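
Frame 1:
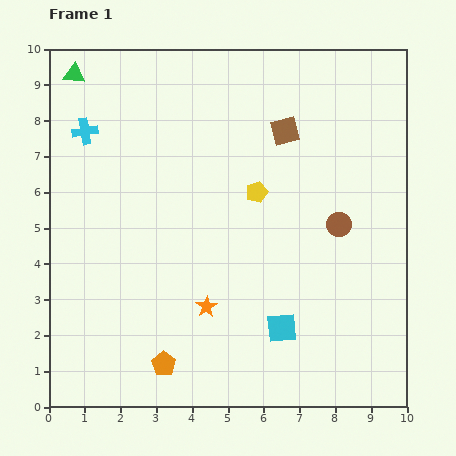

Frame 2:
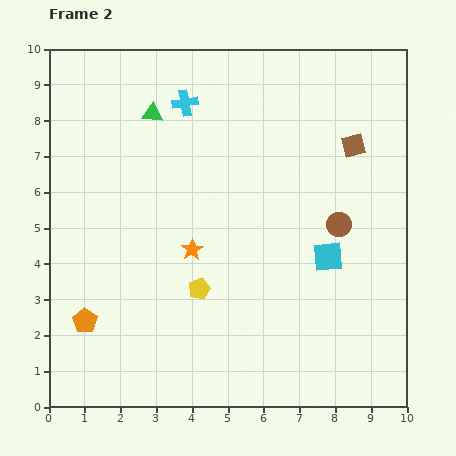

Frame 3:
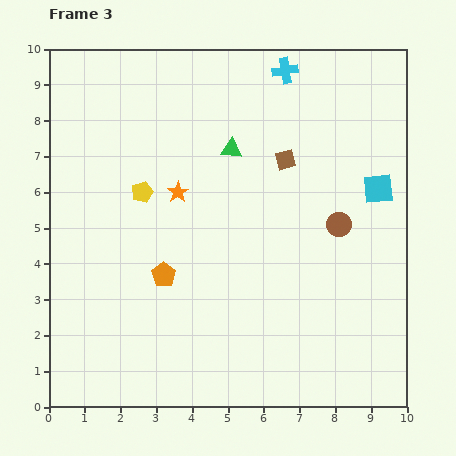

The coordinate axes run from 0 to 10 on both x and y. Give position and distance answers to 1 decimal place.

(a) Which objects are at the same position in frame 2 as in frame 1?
the brown circle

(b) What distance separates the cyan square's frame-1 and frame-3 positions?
4.7

The cyan square moved from (6.5, 2.2) to (9.2, 6.1), a distance of √(2.7² + 3.9²) ≈ 4.7.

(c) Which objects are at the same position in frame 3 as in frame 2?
the brown circle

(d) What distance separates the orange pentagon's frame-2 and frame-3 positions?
2.6

The orange pentagon moved from (1.0, 2.4) to (3.2, 3.7), a distance of √(2.2² + 1.3²) ≈ 2.6.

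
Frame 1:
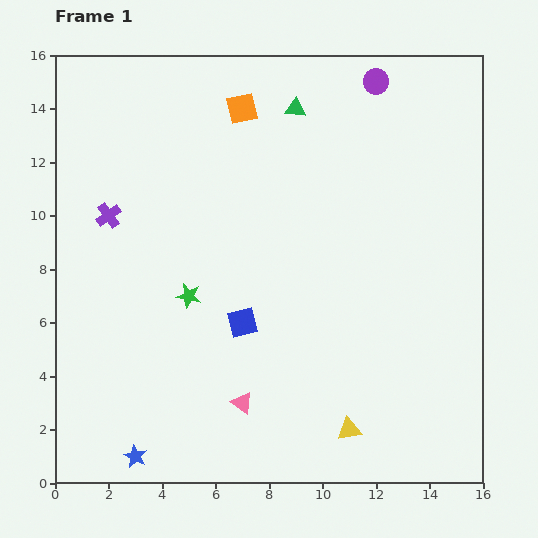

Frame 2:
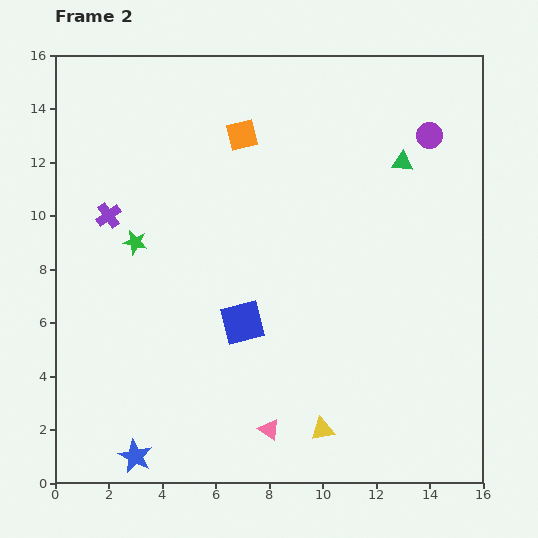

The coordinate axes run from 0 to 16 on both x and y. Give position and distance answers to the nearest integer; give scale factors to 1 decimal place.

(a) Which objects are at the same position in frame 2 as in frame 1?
the blue star, the purple cross, the blue square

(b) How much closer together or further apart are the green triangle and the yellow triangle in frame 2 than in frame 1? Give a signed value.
-2

Distance in frame 1: 12. Distance in frame 2: 10.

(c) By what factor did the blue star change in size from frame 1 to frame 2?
1.5×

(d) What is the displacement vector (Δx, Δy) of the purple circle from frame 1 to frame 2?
(2, -2)

The purple circle was at (12, 15) in frame 1 and (14, 13) in frame 2.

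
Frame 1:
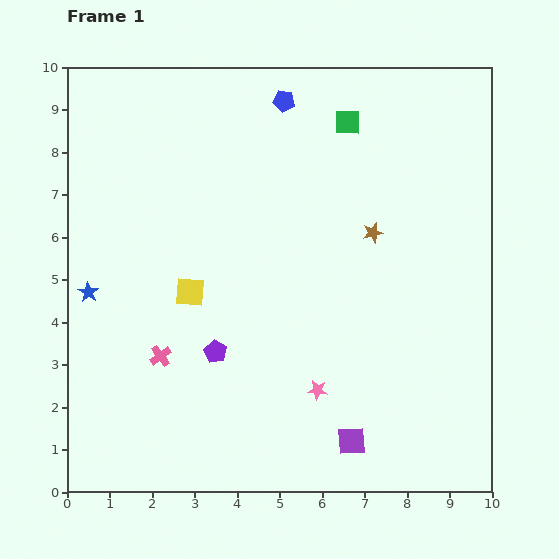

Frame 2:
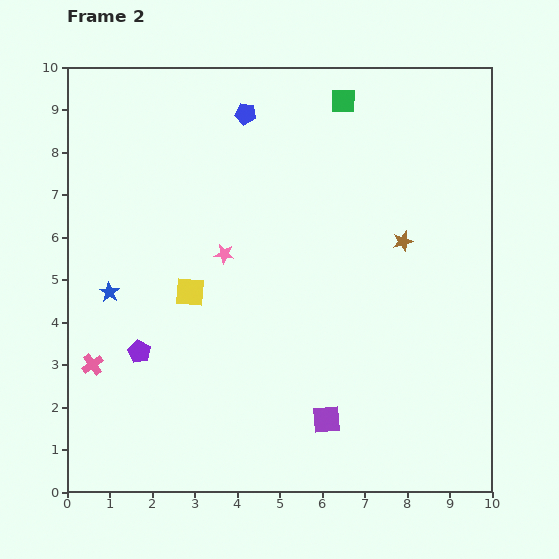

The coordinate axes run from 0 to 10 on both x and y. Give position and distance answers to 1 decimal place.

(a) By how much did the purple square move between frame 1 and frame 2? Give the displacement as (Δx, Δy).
(-0.6, 0.5)

The purple square was at (6.7, 1.2) in frame 1 and (6.1, 1.7) in frame 2.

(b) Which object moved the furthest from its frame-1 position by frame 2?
the pink star

(moved 3.9; next 1.8)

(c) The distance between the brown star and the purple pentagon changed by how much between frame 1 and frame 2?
+2.1

Distance in frame 1: 4.6. Distance in frame 2: 6.7.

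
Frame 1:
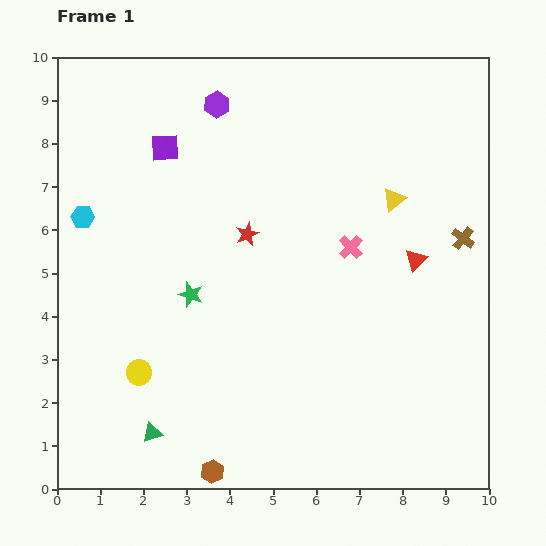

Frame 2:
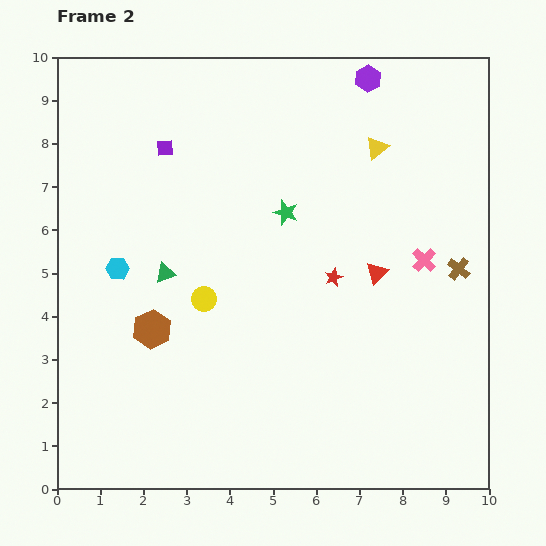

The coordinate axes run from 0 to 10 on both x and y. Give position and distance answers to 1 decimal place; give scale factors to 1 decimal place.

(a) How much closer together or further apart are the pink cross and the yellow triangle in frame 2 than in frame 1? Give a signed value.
+1.3

Distance in frame 1: 1.5. Distance in frame 2: 2.8.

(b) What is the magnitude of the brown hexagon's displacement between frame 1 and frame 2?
3.6

The brown hexagon moved from (3.6, 0.4) to (2.2, 3.7), a distance of √(1.4² + 3.3²) ≈ 3.6.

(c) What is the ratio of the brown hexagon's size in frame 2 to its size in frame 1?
1.6×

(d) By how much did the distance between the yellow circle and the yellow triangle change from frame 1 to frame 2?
-1.8

Distance in frame 1: 7.1. Distance in frame 2: 5.3.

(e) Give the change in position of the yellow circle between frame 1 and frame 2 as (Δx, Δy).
(1.5, 1.7)

The yellow circle was at (1.9, 2.7) in frame 1 and (3.4, 4.4) in frame 2.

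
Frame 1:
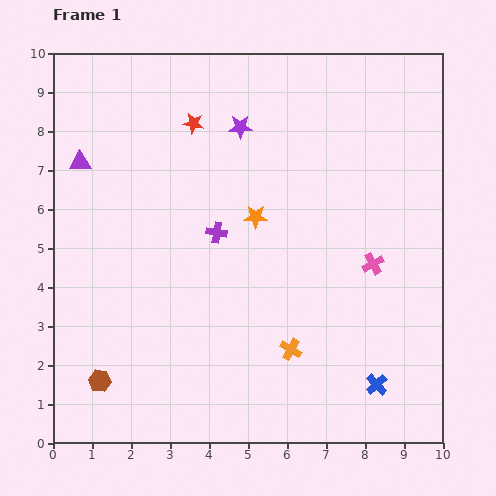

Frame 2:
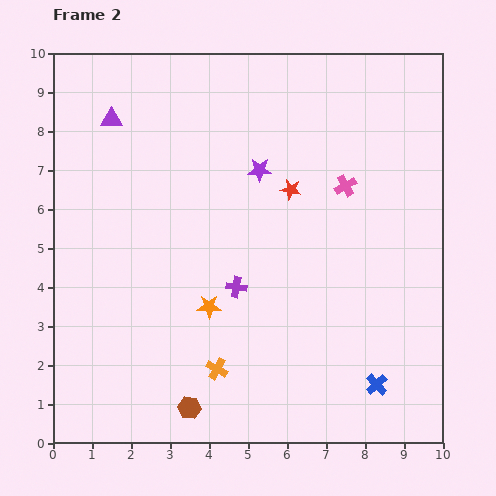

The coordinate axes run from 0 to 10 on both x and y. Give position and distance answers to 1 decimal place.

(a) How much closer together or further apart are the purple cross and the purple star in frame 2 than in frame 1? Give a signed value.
+0.3

Distance in frame 1: 2.8. Distance in frame 2: 3.1.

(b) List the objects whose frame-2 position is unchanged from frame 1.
the blue cross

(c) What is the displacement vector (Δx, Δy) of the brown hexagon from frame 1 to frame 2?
(2.3, -0.7)

The brown hexagon was at (1.2, 1.6) in frame 1 and (3.5, 0.9) in frame 2.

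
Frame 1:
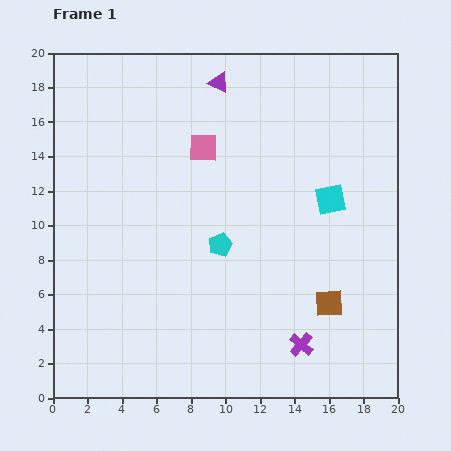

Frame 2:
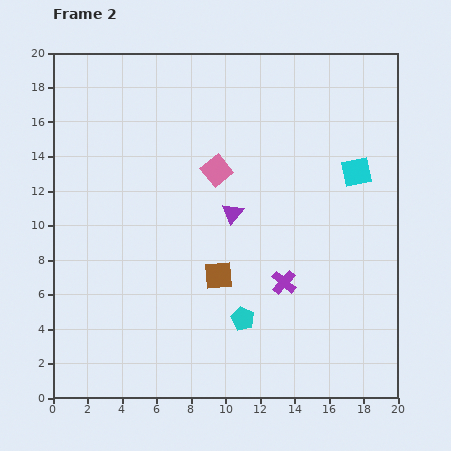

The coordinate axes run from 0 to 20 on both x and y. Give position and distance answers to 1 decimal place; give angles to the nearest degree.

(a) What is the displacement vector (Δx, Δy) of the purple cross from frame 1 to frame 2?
(-1.0, 3.6)

The purple cross was at (14.4, 3.1) in frame 1 and (13.4, 6.7) in frame 2.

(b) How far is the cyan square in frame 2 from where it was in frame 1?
2.2

The cyan square moved from (16.1, 11.5) to (17.6, 13.1), a distance of √(1.5² + 1.6²) ≈ 2.2.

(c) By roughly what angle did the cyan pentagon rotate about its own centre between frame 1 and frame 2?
23° counter-clockwise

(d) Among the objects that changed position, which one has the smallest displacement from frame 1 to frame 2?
the pink square

(moved 1.5)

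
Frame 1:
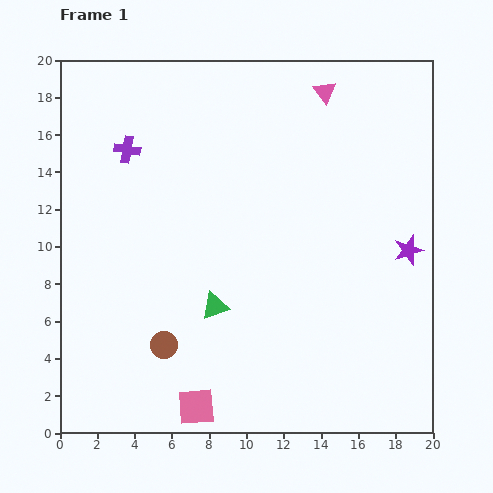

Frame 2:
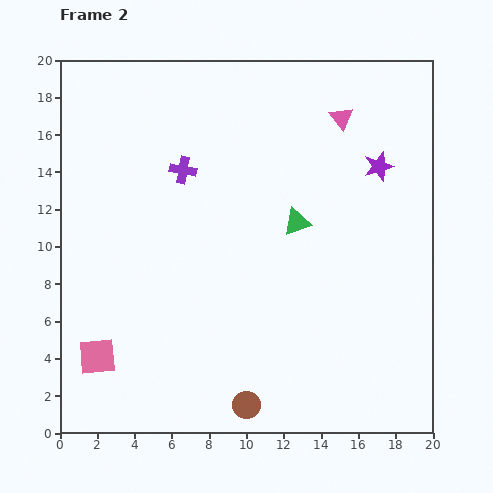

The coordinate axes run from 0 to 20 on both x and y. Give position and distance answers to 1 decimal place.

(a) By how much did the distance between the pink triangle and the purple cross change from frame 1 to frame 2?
-2.1

Distance in frame 1: 11.0. Distance in frame 2: 8.9.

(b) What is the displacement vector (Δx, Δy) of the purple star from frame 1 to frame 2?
(-1.6, 4.5)

The purple star was at (18.7, 9.8) in frame 1 and (17.1, 14.3) in frame 2.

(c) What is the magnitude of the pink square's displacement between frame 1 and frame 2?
5.9

The pink square moved from (7.3, 1.4) to (2.0, 4.1), a distance of √(5.3² + 2.7²) ≈ 5.9.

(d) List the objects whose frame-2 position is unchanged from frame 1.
none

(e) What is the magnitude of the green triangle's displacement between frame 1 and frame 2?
6.3

The green triangle moved from (8.3, 6.8) to (12.7, 11.3), a distance of √(4.4² + 4.5²) ≈ 6.3.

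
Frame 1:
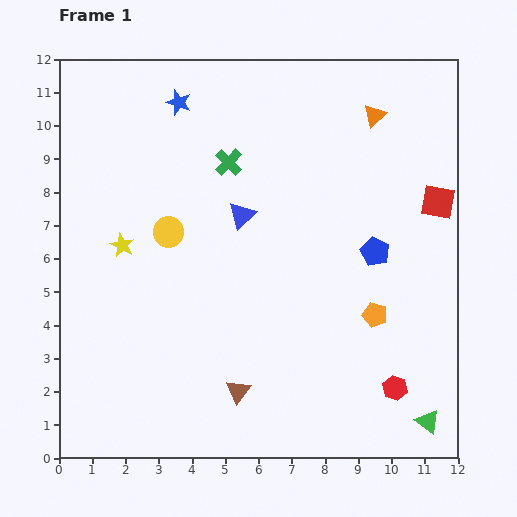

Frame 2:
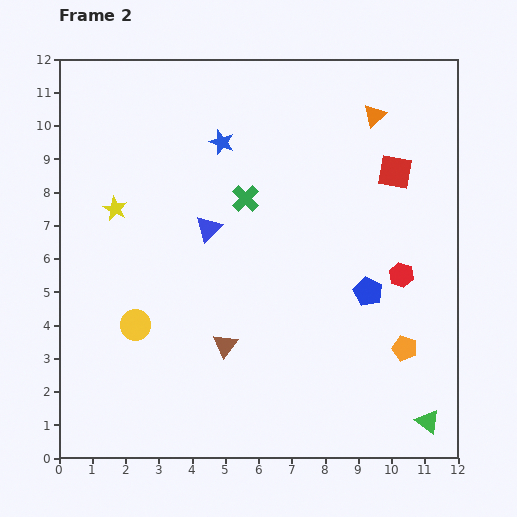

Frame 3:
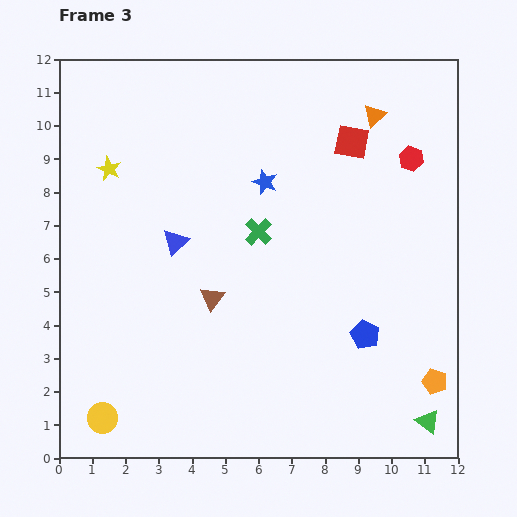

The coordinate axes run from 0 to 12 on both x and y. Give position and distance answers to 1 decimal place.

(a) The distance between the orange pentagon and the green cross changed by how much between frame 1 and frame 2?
+0.2

Distance in frame 1: 6.4. Distance in frame 2: 6.6.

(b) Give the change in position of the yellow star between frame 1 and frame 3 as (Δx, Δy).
(-0.4, 2.3)

The yellow star was at (1.9, 6.4) in frame 1 and (1.5, 8.7) in frame 3.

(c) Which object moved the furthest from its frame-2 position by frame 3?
the red hexagon

(moved 3.5; next 3.0)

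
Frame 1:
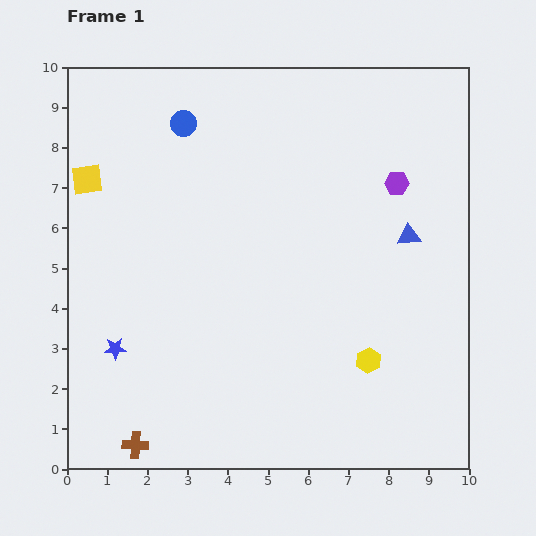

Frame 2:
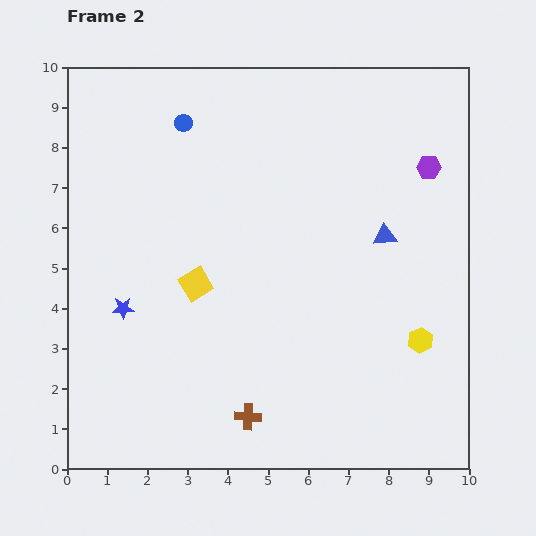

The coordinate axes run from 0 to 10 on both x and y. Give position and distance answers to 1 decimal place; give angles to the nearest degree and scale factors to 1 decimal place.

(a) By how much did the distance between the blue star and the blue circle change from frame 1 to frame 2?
-1.1

Distance in frame 1: 5.9. Distance in frame 2: 4.8.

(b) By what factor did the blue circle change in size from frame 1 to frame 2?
0.7×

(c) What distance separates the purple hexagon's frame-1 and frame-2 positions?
0.9

The purple hexagon moved from (8.2, 7.1) to (9.0, 7.5), a distance of √(0.8² + 0.4²) ≈ 0.9.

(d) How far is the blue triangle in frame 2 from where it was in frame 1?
0.6

The blue triangle moved from (8.5, 5.8) to (7.9, 5.8), a distance of √(0.6² + 0.0²) ≈ 0.6.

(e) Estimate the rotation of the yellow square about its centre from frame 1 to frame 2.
24° counter-clockwise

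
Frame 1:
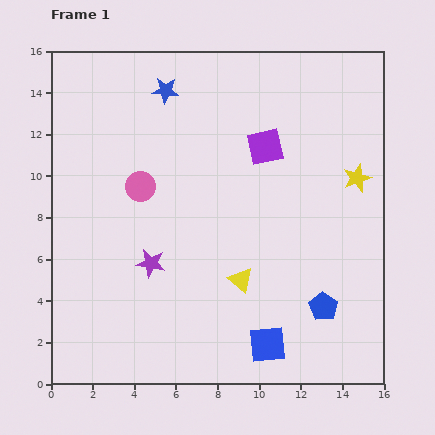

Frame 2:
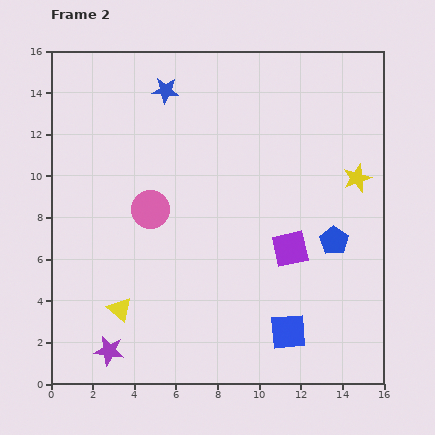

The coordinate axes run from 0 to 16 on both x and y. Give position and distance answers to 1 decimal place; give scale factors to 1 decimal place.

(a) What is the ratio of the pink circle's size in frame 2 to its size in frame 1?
1.3×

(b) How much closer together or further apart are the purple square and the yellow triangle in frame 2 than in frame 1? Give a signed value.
+2.2

Distance in frame 1: 6.5. Distance in frame 2: 8.7.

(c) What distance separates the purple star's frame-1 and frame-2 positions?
4.7

The purple star moved from (4.8, 5.8) to (2.8, 1.6), a distance of √(2.0² + 4.2²) ≈ 4.7.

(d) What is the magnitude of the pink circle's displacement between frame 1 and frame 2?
1.2

The pink circle moved from (4.3, 9.5) to (4.8, 8.4), a distance of √(0.5² + 1.1²) ≈ 1.2.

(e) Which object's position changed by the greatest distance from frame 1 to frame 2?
the yellow triangle

(moved 6.0; next 5.0)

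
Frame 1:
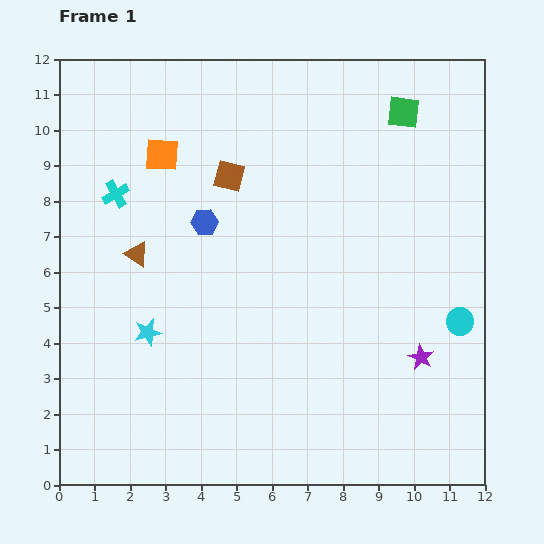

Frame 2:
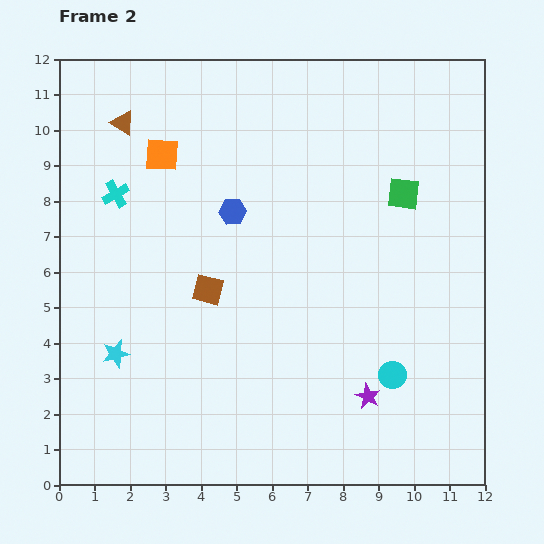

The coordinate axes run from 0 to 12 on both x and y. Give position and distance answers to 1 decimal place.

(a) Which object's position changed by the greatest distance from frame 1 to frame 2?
the brown triangle

(moved 3.7; next 3.3)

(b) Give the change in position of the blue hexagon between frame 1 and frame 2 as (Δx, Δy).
(0.8, 0.3)

The blue hexagon was at (4.1, 7.4) in frame 1 and (4.9, 7.7) in frame 2.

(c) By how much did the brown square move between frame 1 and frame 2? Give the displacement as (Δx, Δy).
(-0.6, -3.2)

The brown square was at (4.8, 8.7) in frame 1 and (4.2, 5.5) in frame 2.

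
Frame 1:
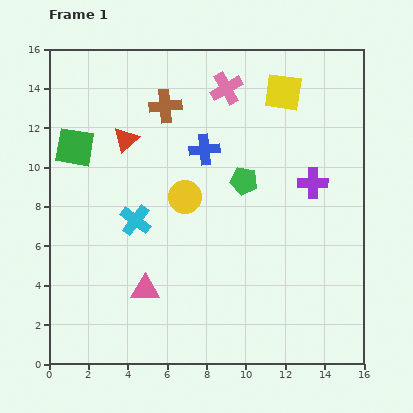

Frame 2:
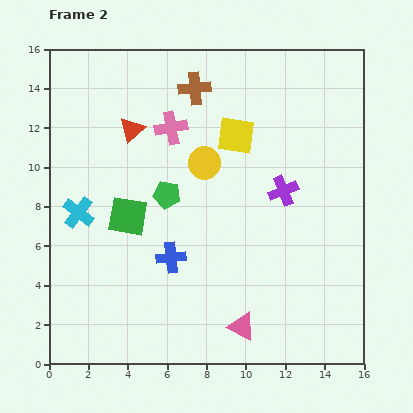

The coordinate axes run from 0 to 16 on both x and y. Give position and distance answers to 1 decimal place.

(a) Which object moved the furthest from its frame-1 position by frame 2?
the blue cross

(moved 5.8; next 5.3)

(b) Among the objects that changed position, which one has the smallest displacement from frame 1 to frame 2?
the red triangle

(moved 0.6)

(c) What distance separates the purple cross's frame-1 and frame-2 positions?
1.6

The purple cross moved from (13.4, 9.2) to (11.9, 8.8), a distance of √(1.5² + 0.4²) ≈ 1.6.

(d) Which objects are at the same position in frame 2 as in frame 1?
none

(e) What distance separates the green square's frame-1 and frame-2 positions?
4.4

The green square moved from (1.3, 11.0) to (4.0, 7.5), a distance of √(2.7² + 3.5²) ≈ 4.4.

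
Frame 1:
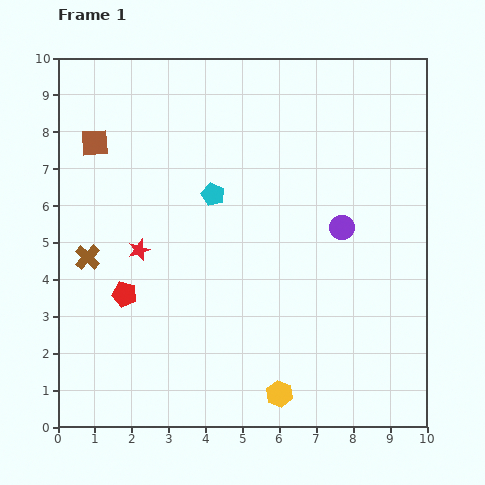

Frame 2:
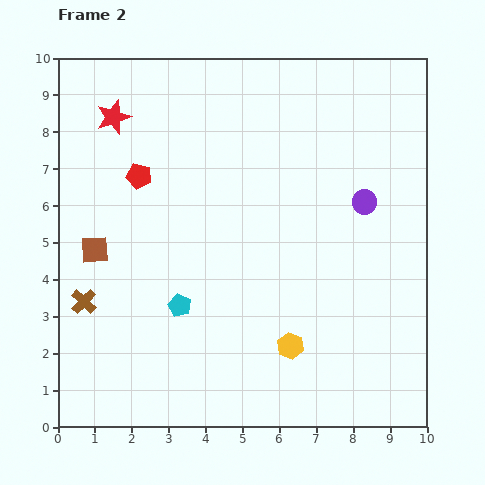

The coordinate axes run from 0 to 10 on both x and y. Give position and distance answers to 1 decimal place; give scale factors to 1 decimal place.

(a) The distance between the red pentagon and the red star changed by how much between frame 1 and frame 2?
+0.4

Distance in frame 1: 1.3. Distance in frame 2: 1.7.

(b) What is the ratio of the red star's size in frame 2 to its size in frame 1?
1.6×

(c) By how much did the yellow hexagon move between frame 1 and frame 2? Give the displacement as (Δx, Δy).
(0.3, 1.3)

The yellow hexagon was at (6.0, 0.9) in frame 1 and (6.3, 2.2) in frame 2.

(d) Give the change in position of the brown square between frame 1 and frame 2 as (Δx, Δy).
(0.0, -2.9)

The brown square was at (1.0, 7.7) in frame 1 and (1.0, 4.8) in frame 2.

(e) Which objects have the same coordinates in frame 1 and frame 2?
none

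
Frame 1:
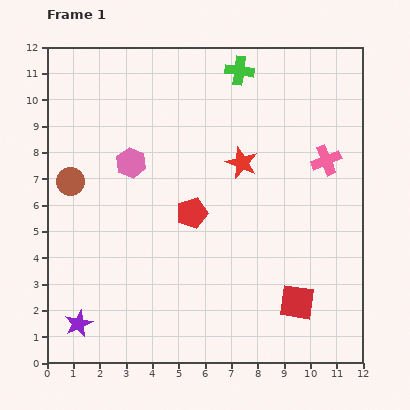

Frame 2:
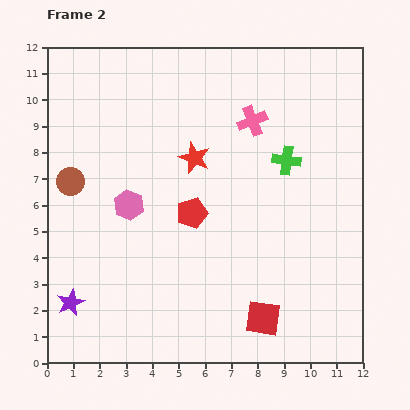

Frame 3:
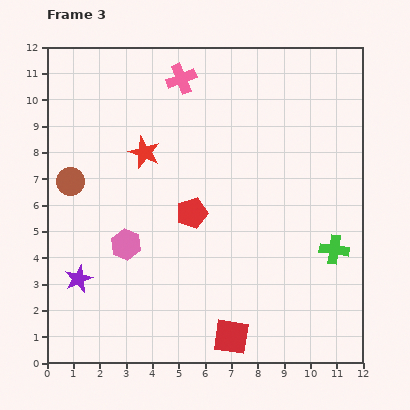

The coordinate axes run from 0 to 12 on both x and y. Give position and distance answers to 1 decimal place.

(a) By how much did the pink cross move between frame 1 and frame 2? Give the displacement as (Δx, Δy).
(-2.8, 1.5)

The pink cross was at (10.6, 7.7) in frame 1 and (7.8, 9.2) in frame 2.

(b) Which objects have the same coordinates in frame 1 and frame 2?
the brown circle, the red pentagon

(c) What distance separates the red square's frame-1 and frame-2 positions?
1.4

The red square moved from (9.5, 2.3) to (8.2, 1.7), a distance of √(1.3² + 0.6²) ≈ 1.4.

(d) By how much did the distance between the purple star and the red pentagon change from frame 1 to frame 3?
-1.0

Distance in frame 1: 6.0. Distance in frame 3: 5.0.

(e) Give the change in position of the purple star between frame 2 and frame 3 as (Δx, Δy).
(0.3, 0.9)

The purple star was at (0.9, 2.3) in frame 2 and (1.2, 3.2) in frame 3.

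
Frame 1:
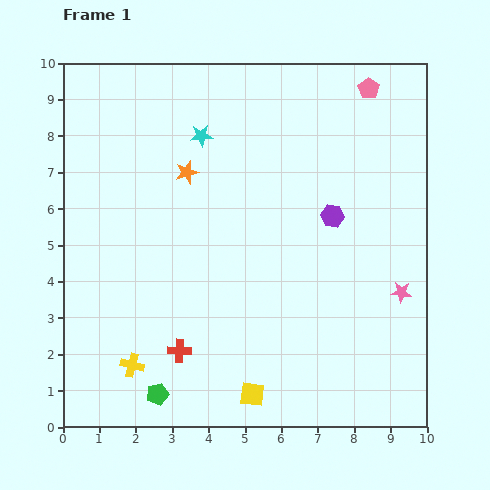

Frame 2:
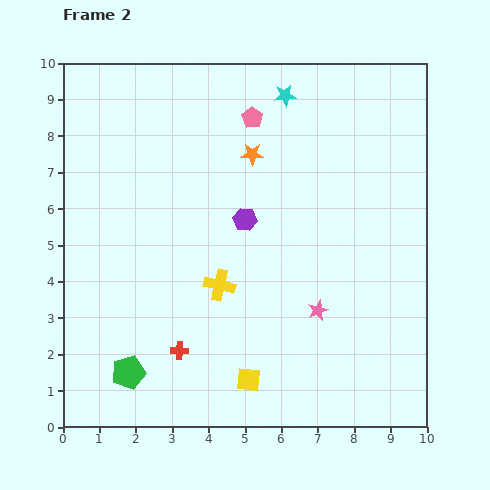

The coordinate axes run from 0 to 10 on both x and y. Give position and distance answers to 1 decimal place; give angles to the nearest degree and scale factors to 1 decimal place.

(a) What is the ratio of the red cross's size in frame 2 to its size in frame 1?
0.8×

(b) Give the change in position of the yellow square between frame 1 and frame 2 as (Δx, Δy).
(-0.1, 0.4)

The yellow square was at (5.2, 0.9) in frame 1 and (5.1, 1.3) in frame 2.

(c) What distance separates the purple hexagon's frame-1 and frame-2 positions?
2.4

The purple hexagon moved from (7.4, 5.8) to (5.0, 5.7), a distance of √(2.4² + 0.1²) ≈ 2.4.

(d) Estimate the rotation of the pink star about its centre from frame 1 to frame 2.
29° counter-clockwise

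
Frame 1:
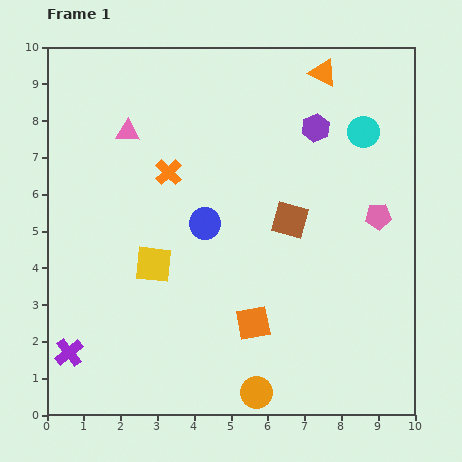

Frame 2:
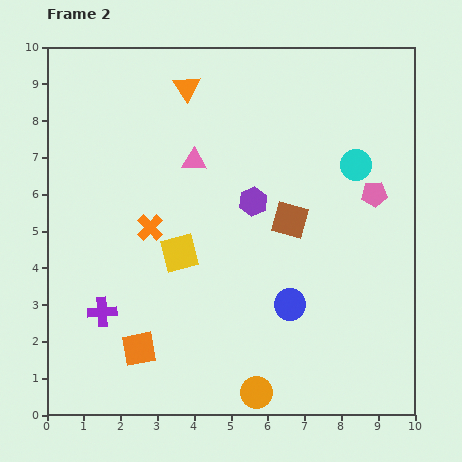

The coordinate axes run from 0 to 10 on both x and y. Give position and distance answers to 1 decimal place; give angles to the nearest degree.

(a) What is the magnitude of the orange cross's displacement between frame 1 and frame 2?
1.6

The orange cross moved from (3.3, 6.6) to (2.8, 5.1), a distance of √(0.5² + 1.5²) ≈ 1.6.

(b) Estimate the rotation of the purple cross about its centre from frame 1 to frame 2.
34° clockwise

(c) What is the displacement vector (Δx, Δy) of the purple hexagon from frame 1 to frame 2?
(-1.7, -2.0)

The purple hexagon was at (7.3, 7.8) in frame 1 and (5.6, 5.8) in frame 2.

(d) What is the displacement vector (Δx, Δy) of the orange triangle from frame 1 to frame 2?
(-3.7, -0.4)

The orange triangle was at (7.5, 9.3) in frame 1 and (3.8, 8.9) in frame 2.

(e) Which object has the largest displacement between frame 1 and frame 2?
the orange triangle

(moved 3.7; next 3.2)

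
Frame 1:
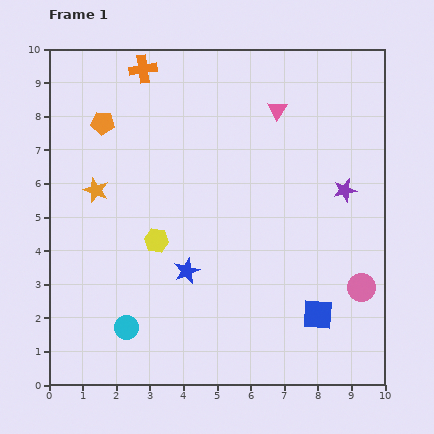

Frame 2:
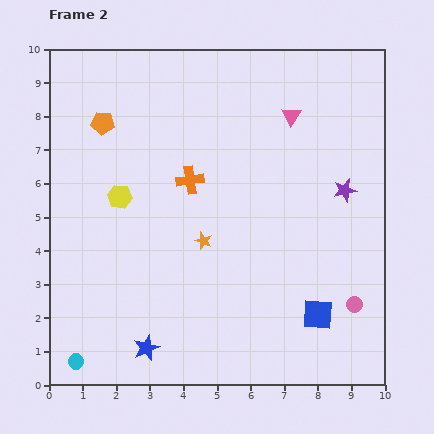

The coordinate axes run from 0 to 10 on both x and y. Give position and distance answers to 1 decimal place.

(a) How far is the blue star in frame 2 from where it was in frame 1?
2.6

The blue star moved from (4.1, 3.4) to (2.9, 1.1), a distance of √(1.2² + 2.3²) ≈ 2.6.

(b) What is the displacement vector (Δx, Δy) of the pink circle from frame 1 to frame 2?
(-0.2, -0.5)

The pink circle was at (9.3, 2.9) in frame 1 and (9.1, 2.4) in frame 2.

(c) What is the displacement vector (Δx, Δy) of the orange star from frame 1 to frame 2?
(3.2, -1.5)

The orange star was at (1.4, 5.8) in frame 1 and (4.6, 4.3) in frame 2.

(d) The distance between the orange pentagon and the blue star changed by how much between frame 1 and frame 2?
+1.7

Distance in frame 1: 5.1. Distance in frame 2: 6.8.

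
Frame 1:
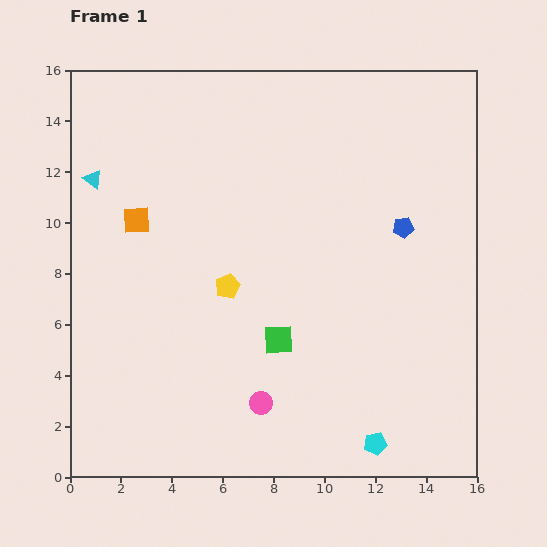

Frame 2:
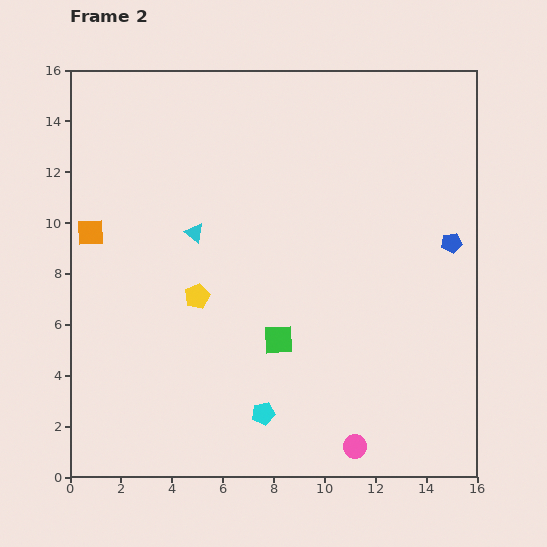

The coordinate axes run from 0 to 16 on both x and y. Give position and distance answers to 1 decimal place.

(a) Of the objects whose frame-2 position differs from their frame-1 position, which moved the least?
the yellow pentagon

(moved 1.3)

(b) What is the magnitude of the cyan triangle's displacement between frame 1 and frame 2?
4.5

The cyan triangle moved from (0.9, 11.7) to (4.9, 9.6), a distance of √(4.0² + 2.1²) ≈ 4.5.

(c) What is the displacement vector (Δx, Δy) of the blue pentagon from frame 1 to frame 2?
(1.9, -0.6)

The blue pentagon was at (13.1, 9.8) in frame 1 and (15.0, 9.2) in frame 2.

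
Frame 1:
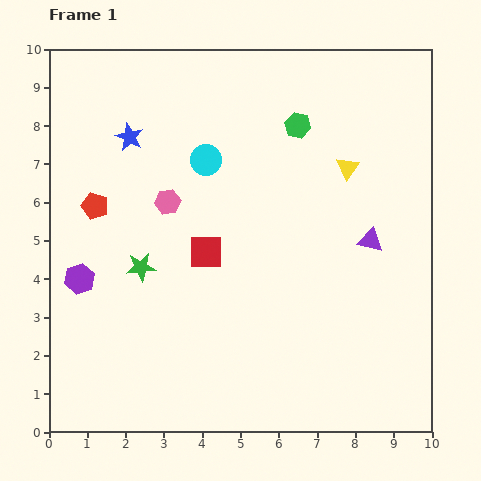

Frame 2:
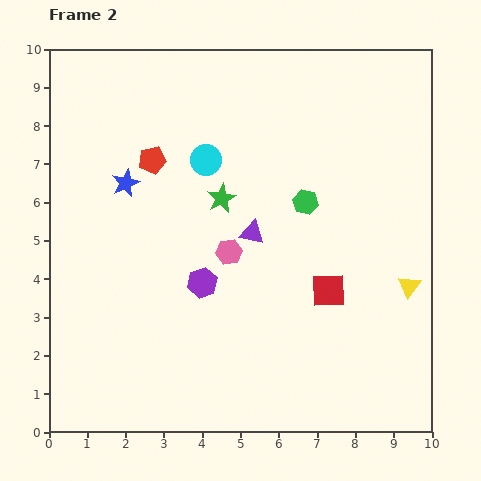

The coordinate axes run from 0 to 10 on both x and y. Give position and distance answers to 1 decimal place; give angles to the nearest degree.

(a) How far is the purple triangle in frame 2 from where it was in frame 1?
3.1

The purple triangle moved from (8.4, 5.0) to (5.3, 5.2), a distance of √(3.1² + 0.2²) ≈ 3.1.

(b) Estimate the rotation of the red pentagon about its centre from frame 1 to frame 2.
31° counter-clockwise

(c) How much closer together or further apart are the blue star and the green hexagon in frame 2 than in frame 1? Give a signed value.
+0.3

Distance in frame 1: 4.4. Distance in frame 2: 4.7.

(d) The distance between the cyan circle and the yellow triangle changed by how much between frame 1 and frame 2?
+2.5

Distance in frame 1: 3.7. Distance in frame 2: 6.2.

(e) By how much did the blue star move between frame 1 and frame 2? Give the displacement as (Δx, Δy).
(-0.1, -1.2)

The blue star was at (2.1, 7.7) in frame 1 and (2.0, 6.5) in frame 2.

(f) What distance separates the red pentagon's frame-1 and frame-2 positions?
1.9

The red pentagon moved from (1.2, 5.9) to (2.7, 7.1), a distance of √(1.5² + 1.2²) ≈ 1.9.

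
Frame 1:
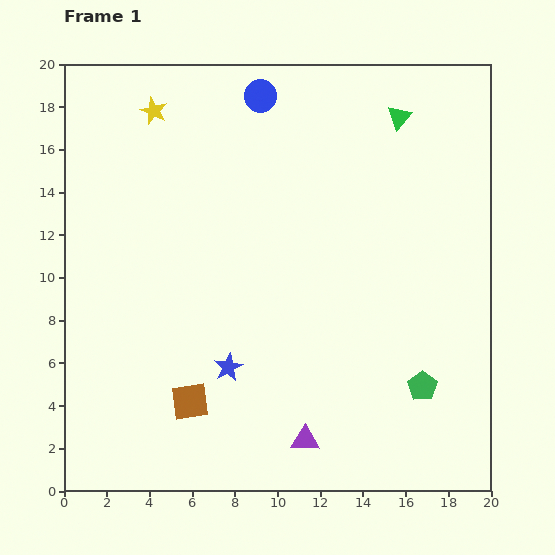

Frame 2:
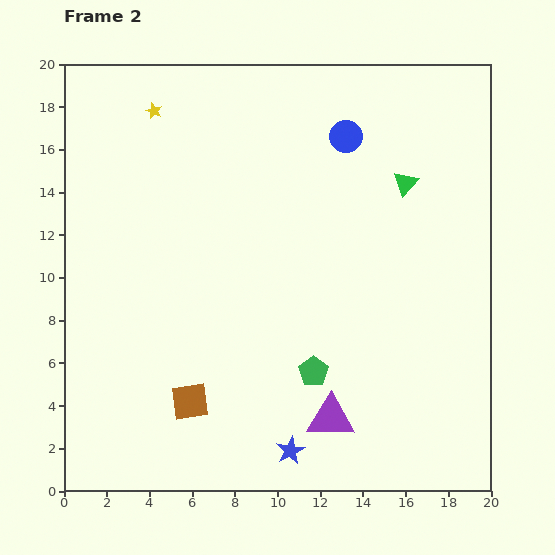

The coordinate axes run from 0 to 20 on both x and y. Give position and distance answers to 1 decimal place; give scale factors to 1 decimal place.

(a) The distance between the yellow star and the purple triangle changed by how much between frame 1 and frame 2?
-0.4

Distance in frame 1: 17.0. Distance in frame 2: 16.6.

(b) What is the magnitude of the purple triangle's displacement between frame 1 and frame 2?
1.6

The purple triangle moved from (11.3, 2.4) to (12.5, 3.4), a distance of √(1.2² + 1.0²) ≈ 1.6.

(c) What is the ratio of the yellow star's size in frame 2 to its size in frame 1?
0.6×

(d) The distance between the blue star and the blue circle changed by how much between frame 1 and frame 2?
+2.1

Distance in frame 1: 12.8. Distance in frame 2: 14.9.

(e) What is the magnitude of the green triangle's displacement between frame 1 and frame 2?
3.1

The green triangle moved from (15.7, 17.5) to (16.0, 14.4), a distance of √(0.3² + 3.1²) ≈ 3.1.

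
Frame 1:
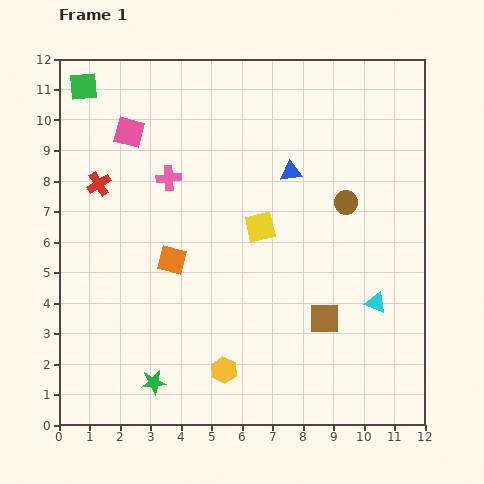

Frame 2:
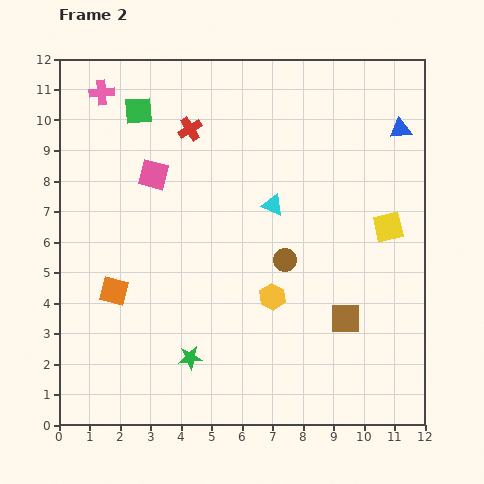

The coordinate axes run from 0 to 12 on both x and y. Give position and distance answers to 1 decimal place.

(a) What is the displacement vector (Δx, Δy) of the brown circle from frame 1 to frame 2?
(-2.0, -1.9)

The brown circle was at (9.4, 7.3) in frame 1 and (7.4, 5.4) in frame 2.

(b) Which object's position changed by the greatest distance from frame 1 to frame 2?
the cyan triangle

(moved 4.7; next 4.2)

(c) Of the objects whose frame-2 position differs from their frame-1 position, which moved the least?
the brown square

(moved 0.7)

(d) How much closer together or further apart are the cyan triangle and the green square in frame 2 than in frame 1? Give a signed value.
-6.5

Distance in frame 1: 11.9. Distance in frame 2: 5.4.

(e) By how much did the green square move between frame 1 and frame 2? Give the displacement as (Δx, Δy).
(1.8, -0.8)

The green square was at (0.8, 11.1) in frame 1 and (2.6, 10.3) in frame 2.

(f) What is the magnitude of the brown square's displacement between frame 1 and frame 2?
0.7

The brown square moved from (8.7, 3.5) to (9.4, 3.5), a distance of √(0.7² + 0.0²) ≈ 0.7.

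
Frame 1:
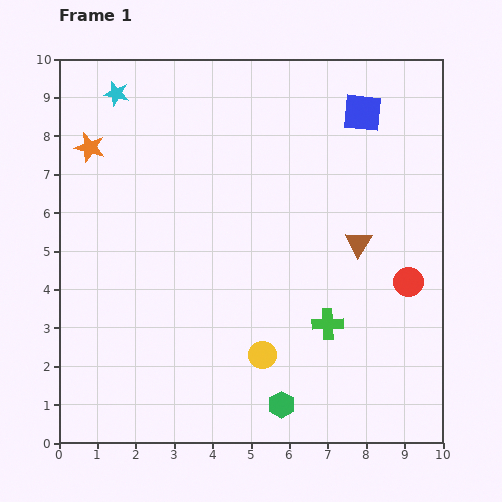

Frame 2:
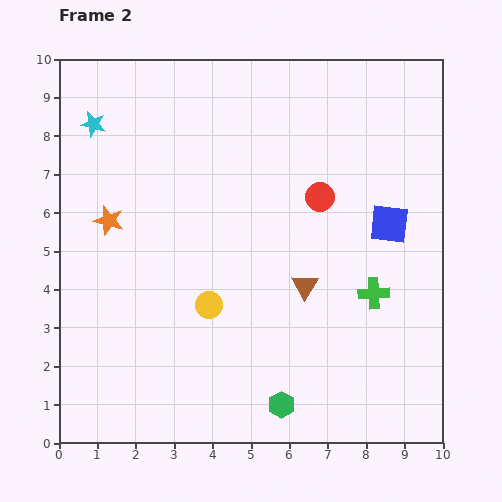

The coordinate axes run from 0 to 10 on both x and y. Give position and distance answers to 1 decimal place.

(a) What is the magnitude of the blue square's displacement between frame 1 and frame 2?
3.0

The blue square moved from (7.9, 8.6) to (8.6, 5.7), a distance of √(0.7² + 2.9²) ≈ 3.0.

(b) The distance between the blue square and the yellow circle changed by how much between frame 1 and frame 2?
-1.7

Distance in frame 1: 6.8. Distance in frame 2: 5.1.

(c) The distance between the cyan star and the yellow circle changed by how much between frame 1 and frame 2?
-2.2

Distance in frame 1: 7.8. Distance in frame 2: 5.6.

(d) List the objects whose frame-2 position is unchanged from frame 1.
the green hexagon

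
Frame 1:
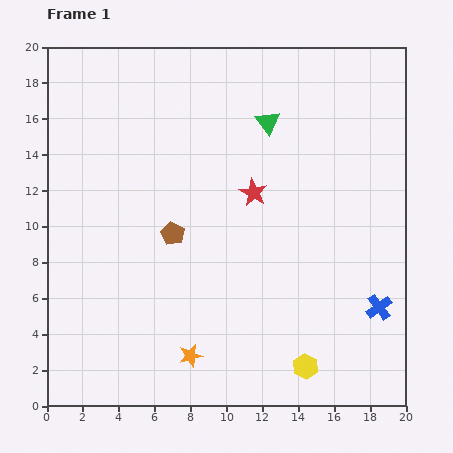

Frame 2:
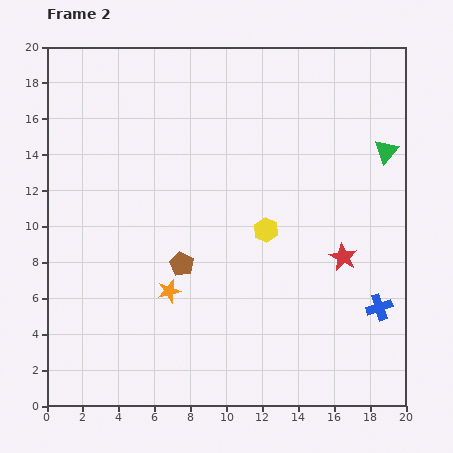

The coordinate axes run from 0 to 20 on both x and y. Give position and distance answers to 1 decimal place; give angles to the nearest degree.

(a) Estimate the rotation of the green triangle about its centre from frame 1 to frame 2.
18° clockwise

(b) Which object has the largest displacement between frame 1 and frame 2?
the yellow hexagon

(moved 7.9; next 6.8)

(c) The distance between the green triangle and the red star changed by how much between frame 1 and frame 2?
+2.4

Distance in frame 1: 4.0. Distance in frame 2: 6.4.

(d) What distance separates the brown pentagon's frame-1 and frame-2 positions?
1.8

The brown pentagon moved from (7.0, 9.6) to (7.5, 7.9), a distance of √(0.5² + 1.7²) ≈ 1.8.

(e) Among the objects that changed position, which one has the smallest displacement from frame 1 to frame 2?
the brown pentagon

(moved 1.8)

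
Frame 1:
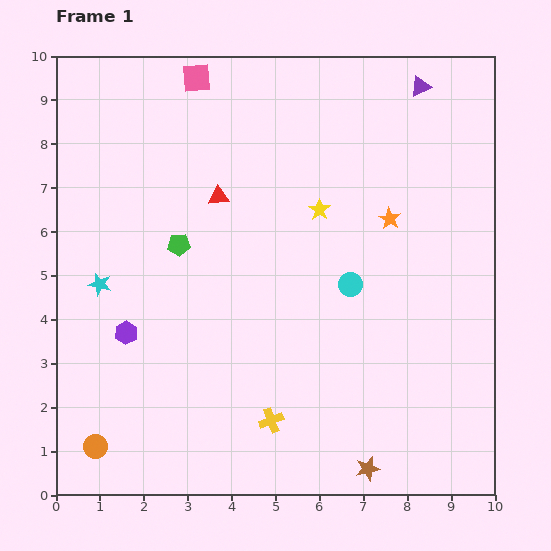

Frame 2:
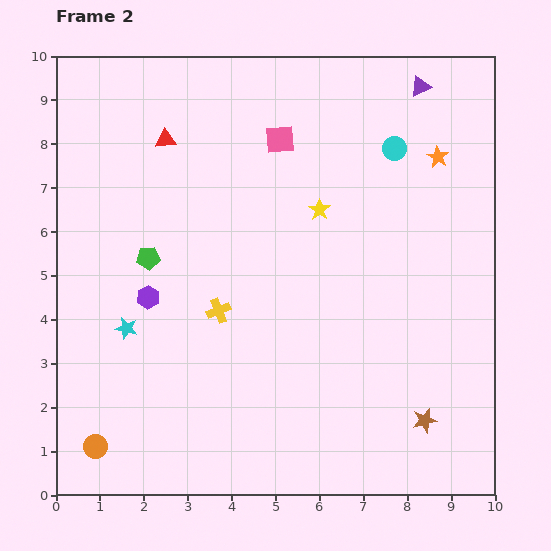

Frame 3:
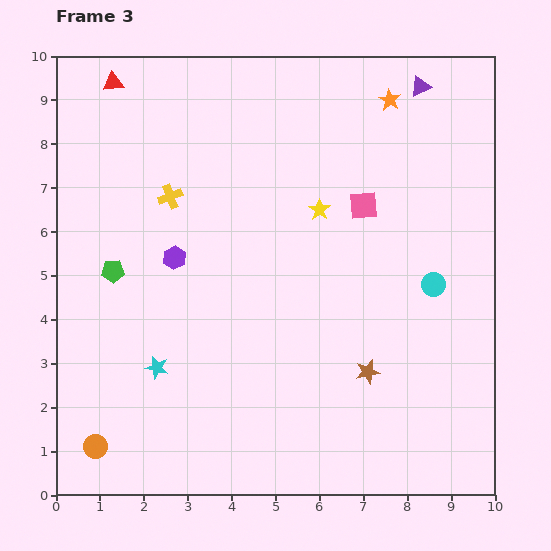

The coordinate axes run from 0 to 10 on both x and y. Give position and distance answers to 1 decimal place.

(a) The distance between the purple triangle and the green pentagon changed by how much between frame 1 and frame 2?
+0.7

Distance in frame 1: 6.6. Distance in frame 2: 7.3.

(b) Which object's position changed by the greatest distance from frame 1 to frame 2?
the cyan circle

(moved 3.3; next 2.8)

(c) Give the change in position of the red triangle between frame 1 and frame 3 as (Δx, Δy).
(-2.4, 2.6)

The red triangle was at (3.7, 6.8) in frame 1 and (1.3, 9.4) in frame 3.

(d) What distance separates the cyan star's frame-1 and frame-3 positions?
2.3

The cyan star moved from (1.0, 4.8) to (2.3, 2.9), a distance of √(1.3² + 1.9²) ≈ 2.3.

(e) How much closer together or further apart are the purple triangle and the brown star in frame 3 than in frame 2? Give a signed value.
-1.0

Distance in frame 2: 7.6. Distance in frame 3: 6.6.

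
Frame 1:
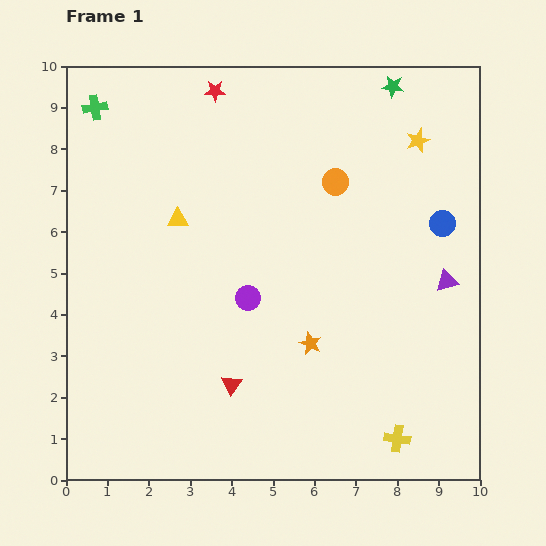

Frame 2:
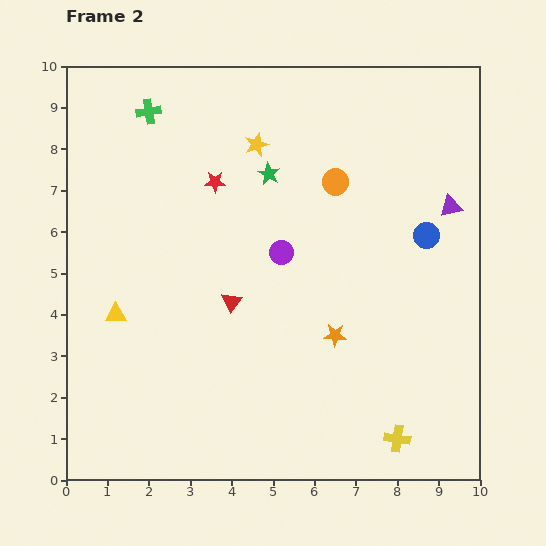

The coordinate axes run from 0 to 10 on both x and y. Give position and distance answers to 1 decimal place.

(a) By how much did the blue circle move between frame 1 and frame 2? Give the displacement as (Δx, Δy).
(-0.4, -0.3)

The blue circle was at (9.1, 6.2) in frame 1 and (8.7, 5.9) in frame 2.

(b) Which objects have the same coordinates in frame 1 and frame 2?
the orange circle, the yellow cross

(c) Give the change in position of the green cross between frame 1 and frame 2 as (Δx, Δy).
(1.3, -0.1)

The green cross was at (0.7, 9.0) in frame 1 and (2.0, 8.9) in frame 2.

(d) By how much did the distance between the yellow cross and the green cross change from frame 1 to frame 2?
-0.9

Distance in frame 1: 10.8. Distance in frame 2: 9.9.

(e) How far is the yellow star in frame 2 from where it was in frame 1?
3.9

The yellow star moved from (8.5, 8.2) to (4.6, 8.1), a distance of √(3.9² + 0.1²) ≈ 3.9.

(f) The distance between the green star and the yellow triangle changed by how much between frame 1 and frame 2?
-1.1

Distance in frame 1: 6.1. Distance in frame 2: 5.0.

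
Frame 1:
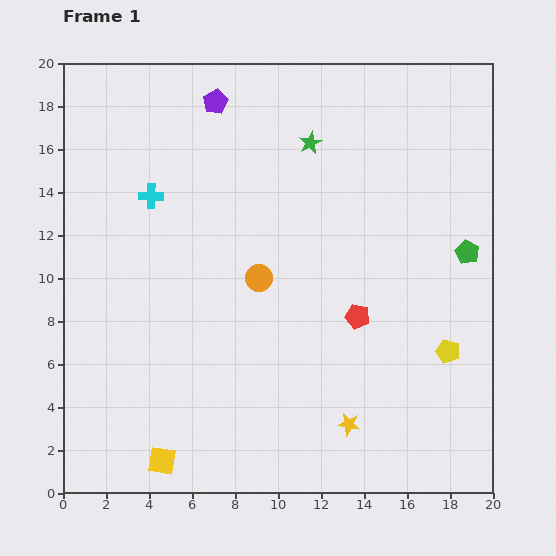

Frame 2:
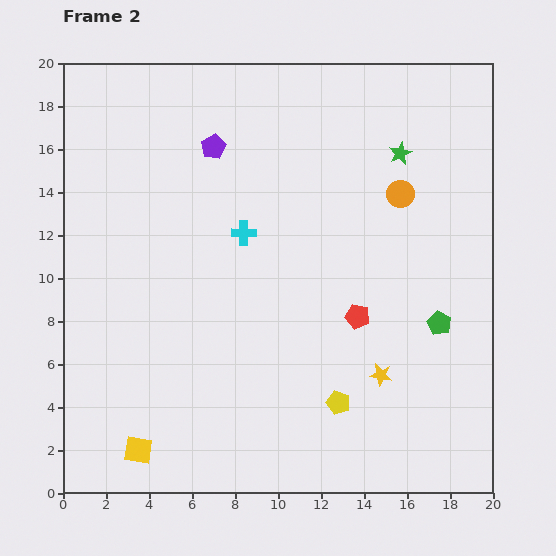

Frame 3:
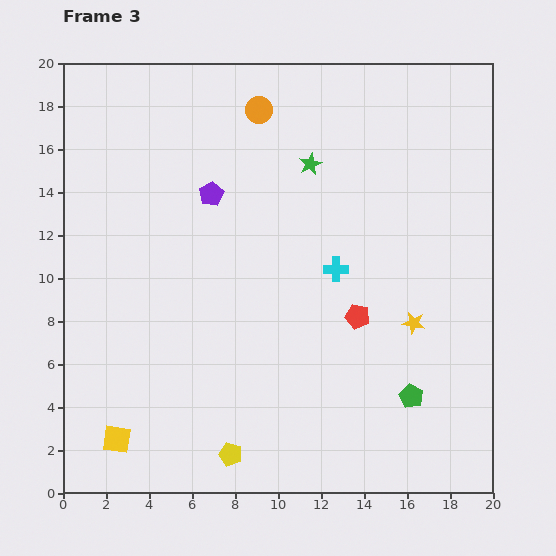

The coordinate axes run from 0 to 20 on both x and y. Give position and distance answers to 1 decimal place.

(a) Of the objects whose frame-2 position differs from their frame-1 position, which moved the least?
the yellow square

(moved 1.2)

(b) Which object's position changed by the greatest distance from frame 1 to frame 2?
the orange circle

(moved 7.7; next 5.6)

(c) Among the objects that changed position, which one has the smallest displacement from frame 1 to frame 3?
the green star

(moved 1.0)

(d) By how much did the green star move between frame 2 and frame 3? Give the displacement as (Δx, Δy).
(-4.2, -0.5)

The green star was at (15.7, 15.8) in frame 2 and (11.5, 15.3) in frame 3.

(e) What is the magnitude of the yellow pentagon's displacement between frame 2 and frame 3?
5.5

The yellow pentagon moved from (12.8, 4.2) to (7.8, 1.8), a distance of √(5.0² + 2.4²) ≈ 5.5.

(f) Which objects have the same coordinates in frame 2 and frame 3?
the red pentagon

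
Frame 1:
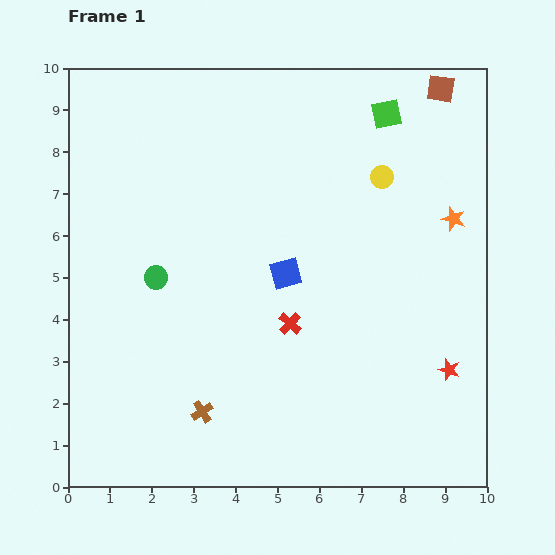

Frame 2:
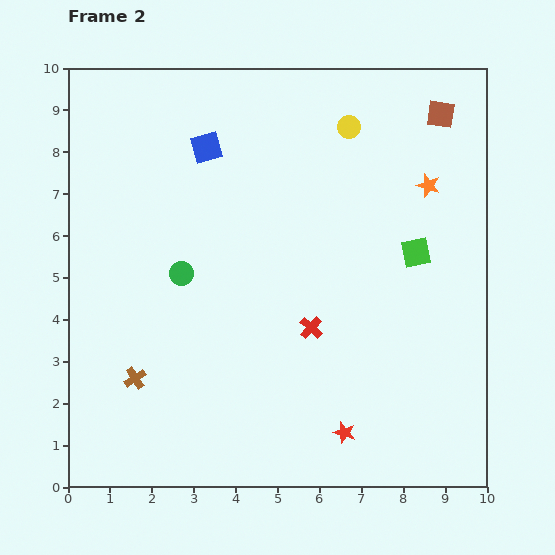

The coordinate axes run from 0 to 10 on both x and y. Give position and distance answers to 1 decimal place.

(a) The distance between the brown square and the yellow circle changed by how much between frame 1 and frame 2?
-0.3

Distance in frame 1: 2.5. Distance in frame 2: 2.2.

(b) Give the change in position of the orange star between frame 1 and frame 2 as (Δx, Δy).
(-0.6, 0.8)

The orange star was at (9.2, 6.4) in frame 1 and (8.6, 7.2) in frame 2.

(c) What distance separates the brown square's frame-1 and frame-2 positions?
0.6

The brown square moved from (8.9, 9.5) to (8.9, 8.9), a distance of √(0.0² + 0.6²) ≈ 0.6.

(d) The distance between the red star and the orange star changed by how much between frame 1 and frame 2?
+2.6

Distance in frame 1: 3.6. Distance in frame 2: 6.2.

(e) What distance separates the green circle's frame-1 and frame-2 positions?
0.6

The green circle moved from (2.1, 5.0) to (2.7, 5.1), a distance of √(0.6² + 0.1²) ≈ 0.6.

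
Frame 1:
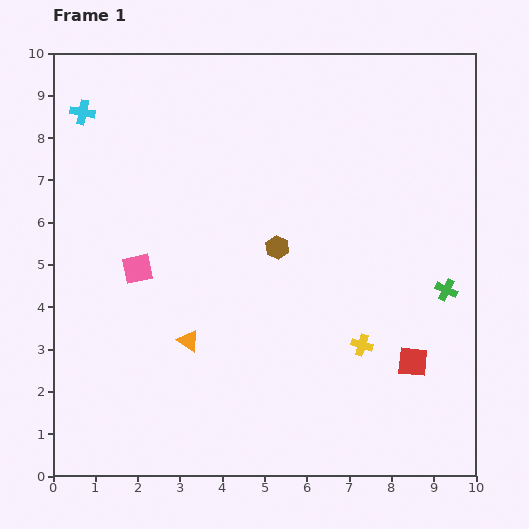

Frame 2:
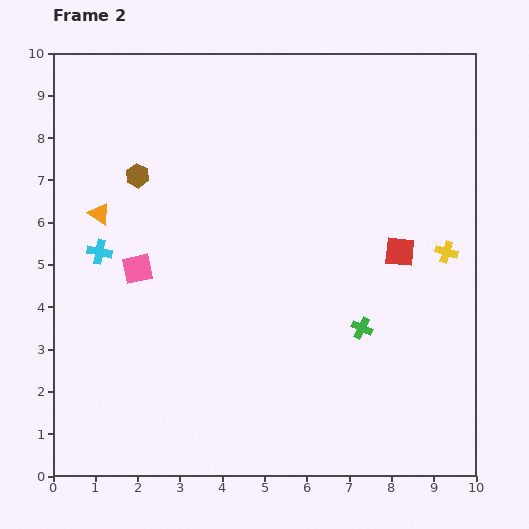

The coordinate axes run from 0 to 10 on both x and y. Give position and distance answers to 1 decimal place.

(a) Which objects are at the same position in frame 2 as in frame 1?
the pink square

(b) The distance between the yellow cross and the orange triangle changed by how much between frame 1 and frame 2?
+4.1

Distance in frame 1: 4.1. Distance in frame 2: 8.2.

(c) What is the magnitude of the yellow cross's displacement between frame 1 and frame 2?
3.0

The yellow cross moved from (7.3, 3.1) to (9.3, 5.3), a distance of √(2.0² + 2.2²) ≈ 3.0.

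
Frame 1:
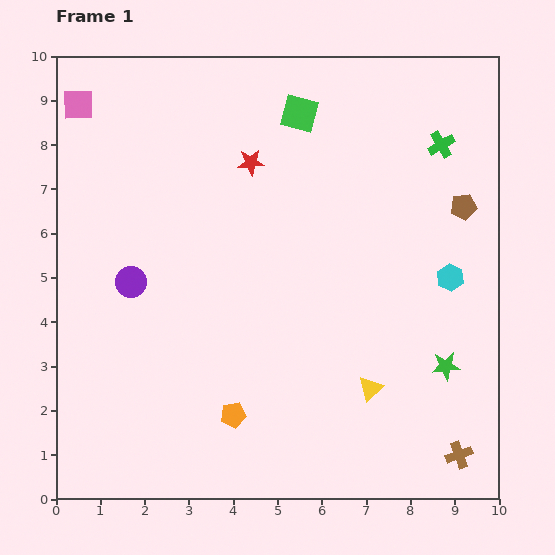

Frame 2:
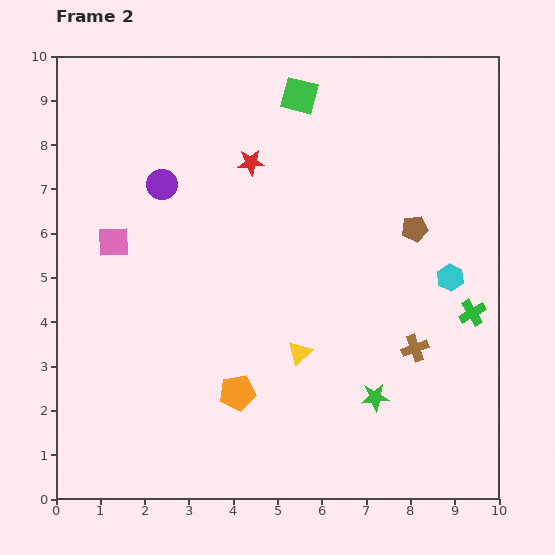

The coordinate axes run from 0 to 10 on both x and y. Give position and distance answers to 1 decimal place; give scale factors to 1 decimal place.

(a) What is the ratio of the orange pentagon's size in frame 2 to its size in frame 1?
1.4×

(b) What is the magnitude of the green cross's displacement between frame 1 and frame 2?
3.9

The green cross moved from (8.7, 8.0) to (9.4, 4.2), a distance of √(0.7² + 3.8²) ≈ 3.9.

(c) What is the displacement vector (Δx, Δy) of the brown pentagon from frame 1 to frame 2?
(-1.1, -0.5)

The brown pentagon was at (9.2, 6.6) in frame 1 and (8.1, 6.1) in frame 2.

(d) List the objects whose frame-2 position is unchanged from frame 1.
the cyan hexagon, the red star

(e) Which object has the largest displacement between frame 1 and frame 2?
the green cross

(moved 3.9; next 3.2)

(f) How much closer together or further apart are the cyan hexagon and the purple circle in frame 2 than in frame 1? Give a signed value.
-0.4

Distance in frame 1: 7.2. Distance in frame 2: 6.8.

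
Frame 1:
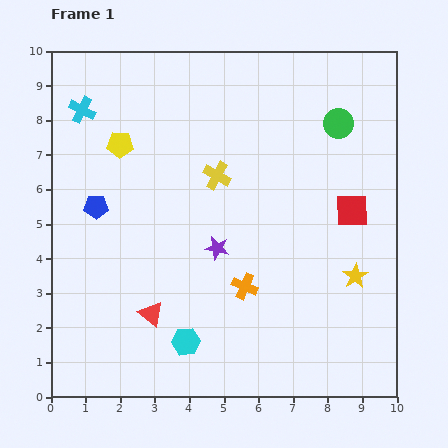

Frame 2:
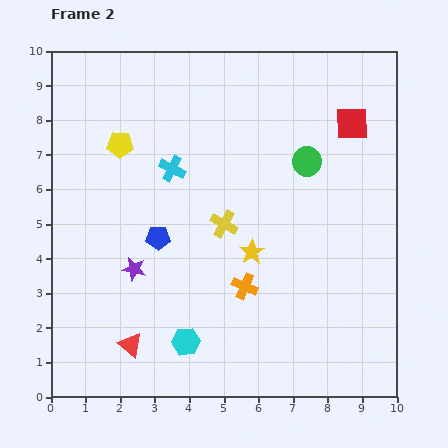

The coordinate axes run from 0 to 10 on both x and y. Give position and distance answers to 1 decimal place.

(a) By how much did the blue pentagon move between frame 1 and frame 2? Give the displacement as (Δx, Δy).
(1.8, -0.9)

The blue pentagon was at (1.3, 5.5) in frame 1 and (3.1, 4.6) in frame 2.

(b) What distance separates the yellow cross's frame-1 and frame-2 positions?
1.4

The yellow cross moved from (4.8, 6.4) to (5.0, 5.0), a distance of √(0.2² + 1.4²) ≈ 1.4.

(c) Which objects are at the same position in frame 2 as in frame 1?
the cyan hexagon, the orange cross, the yellow pentagon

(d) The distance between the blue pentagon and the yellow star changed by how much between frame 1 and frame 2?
-5.1

Distance in frame 1: 7.8. Distance in frame 2: 2.7.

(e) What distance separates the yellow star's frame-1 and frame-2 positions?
3.1

The yellow star moved from (8.8, 3.5) to (5.8, 4.2), a distance of √(3.0² + 0.7²) ≈ 3.1.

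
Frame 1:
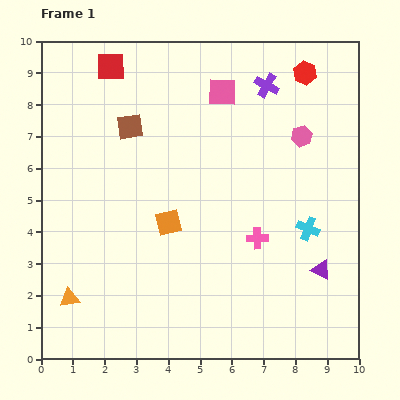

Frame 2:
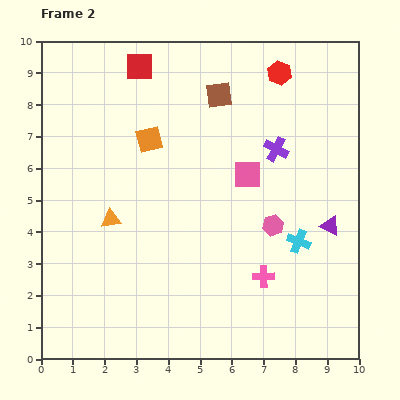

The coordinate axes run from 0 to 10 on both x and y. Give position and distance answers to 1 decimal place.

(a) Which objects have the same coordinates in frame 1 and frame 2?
none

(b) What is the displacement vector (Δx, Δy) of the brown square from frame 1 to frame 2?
(2.8, 1.0)

The brown square was at (2.8, 7.3) in frame 1 and (5.6, 8.3) in frame 2.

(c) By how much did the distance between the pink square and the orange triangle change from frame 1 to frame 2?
-3.6

Distance in frame 1: 8.1. Distance in frame 2: 4.5.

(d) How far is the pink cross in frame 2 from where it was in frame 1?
1.2

The pink cross moved from (6.8, 3.8) to (7.0, 2.6), a distance of √(0.2² + 1.2²) ≈ 1.2.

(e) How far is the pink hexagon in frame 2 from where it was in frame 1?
2.9

The pink hexagon moved from (8.2, 7.0) to (7.3, 4.2), a distance of √(0.9² + 2.8²) ≈ 2.9.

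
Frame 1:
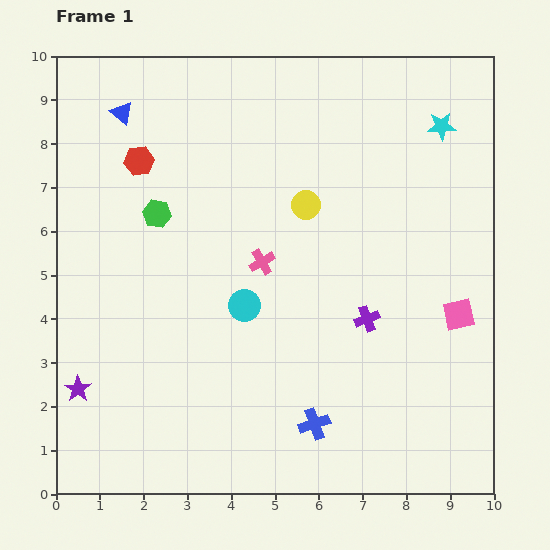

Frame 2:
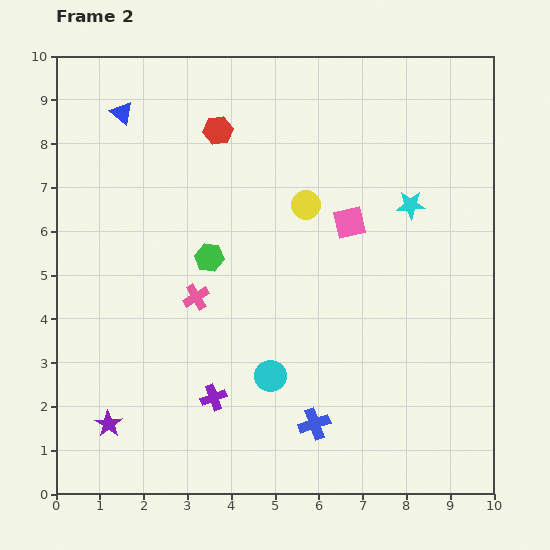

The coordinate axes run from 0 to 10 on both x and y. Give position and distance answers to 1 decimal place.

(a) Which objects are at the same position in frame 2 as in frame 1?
the blue cross, the yellow circle, the blue triangle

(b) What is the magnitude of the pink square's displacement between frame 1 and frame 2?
3.3

The pink square moved from (9.2, 4.1) to (6.7, 6.2), a distance of √(2.5² + 2.1²) ≈ 3.3.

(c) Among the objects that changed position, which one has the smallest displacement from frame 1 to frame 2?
the purple star

(moved 1.1)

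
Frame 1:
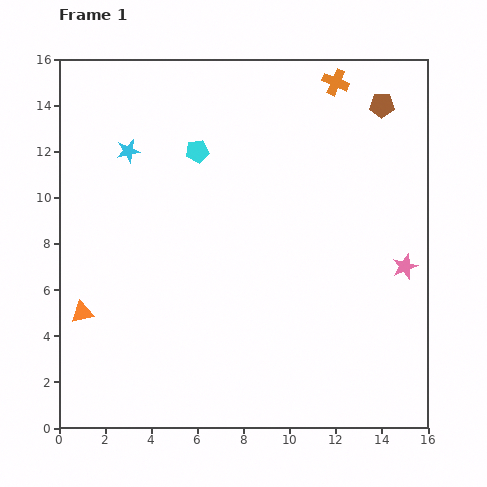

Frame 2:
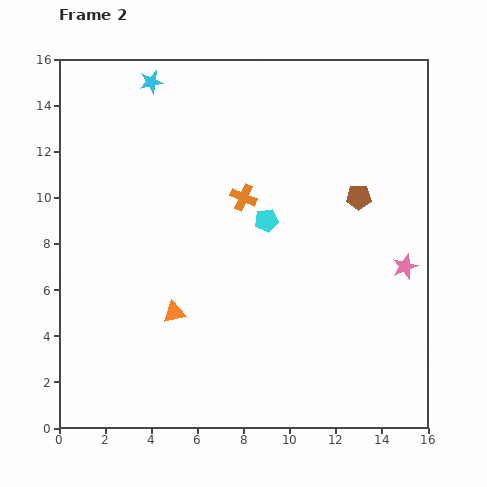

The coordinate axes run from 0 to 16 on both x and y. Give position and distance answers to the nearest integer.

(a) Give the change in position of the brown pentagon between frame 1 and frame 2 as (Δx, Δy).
(-1, -4)

The brown pentagon was at (14, 14) in frame 1 and (13, 10) in frame 2.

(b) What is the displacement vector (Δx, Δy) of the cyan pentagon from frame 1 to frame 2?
(3, -3)

The cyan pentagon was at (6, 12) in frame 1 and (9, 9) in frame 2.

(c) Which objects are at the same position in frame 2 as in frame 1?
the pink star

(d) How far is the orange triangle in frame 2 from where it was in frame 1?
4

The orange triangle moved from (1, 5) to (5, 5), a distance of √(4² + 0²) ≈ 4.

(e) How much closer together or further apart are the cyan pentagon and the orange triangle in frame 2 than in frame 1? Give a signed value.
-3

Distance in frame 1: 9. Distance in frame 2: 6.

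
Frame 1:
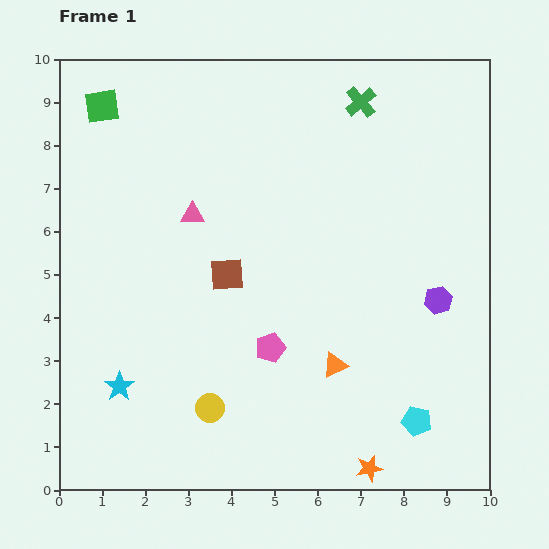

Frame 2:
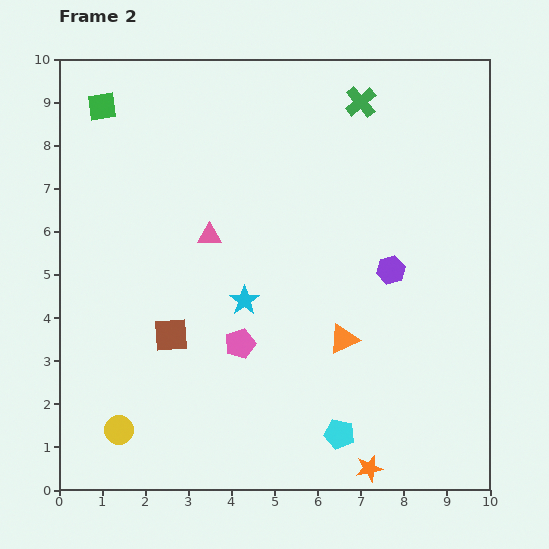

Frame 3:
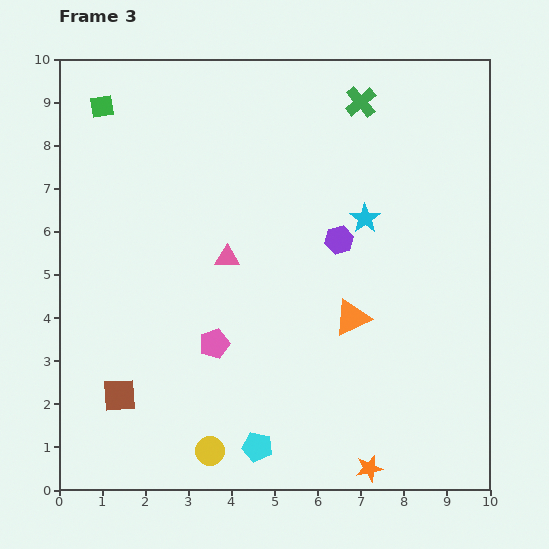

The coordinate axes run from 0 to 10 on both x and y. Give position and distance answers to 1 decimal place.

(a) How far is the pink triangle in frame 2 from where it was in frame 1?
0.6

The pink triangle moved from (3.1, 6.4) to (3.5, 5.9), a distance of √(0.4² + 0.5²) ≈ 0.6.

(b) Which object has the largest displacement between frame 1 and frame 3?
the cyan star

(moved 6.9; next 3.8)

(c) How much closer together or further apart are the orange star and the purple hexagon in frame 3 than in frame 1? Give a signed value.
+1.1

Distance in frame 1: 4.2. Distance in frame 3: 5.3.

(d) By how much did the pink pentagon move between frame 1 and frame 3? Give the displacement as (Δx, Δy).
(-1.3, 0.1)

The pink pentagon was at (4.9, 3.3) in frame 1 and (3.6, 3.4) in frame 3.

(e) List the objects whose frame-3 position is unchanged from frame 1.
the orange star, the green cross, the green square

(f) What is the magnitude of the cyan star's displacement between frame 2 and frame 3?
3.4

The cyan star moved from (4.3, 4.4) to (7.1, 6.3), a distance of √(2.8² + 1.9²) ≈ 3.4.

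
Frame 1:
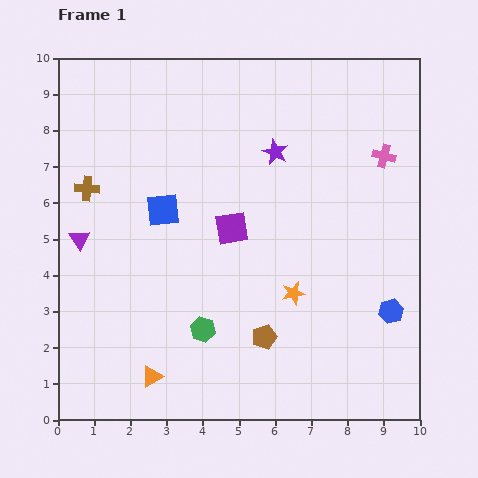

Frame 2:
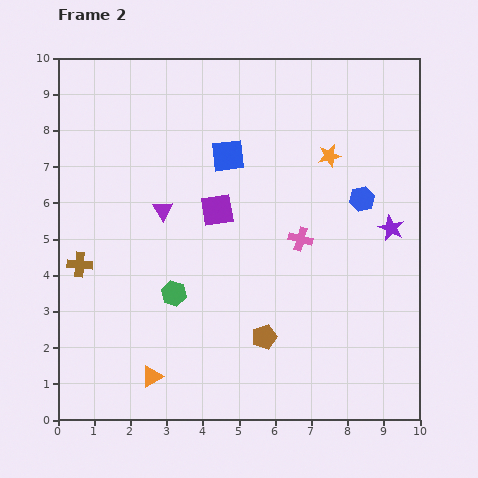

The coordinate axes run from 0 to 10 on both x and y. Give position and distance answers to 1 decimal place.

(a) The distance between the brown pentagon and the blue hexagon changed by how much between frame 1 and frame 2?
+1.1

Distance in frame 1: 3.6. Distance in frame 2: 4.7.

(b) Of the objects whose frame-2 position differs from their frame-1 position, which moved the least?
the purple square

(moved 0.6)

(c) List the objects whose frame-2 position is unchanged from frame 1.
the brown pentagon, the orange triangle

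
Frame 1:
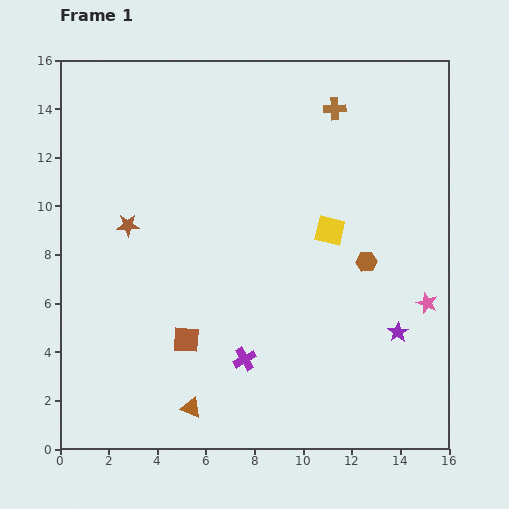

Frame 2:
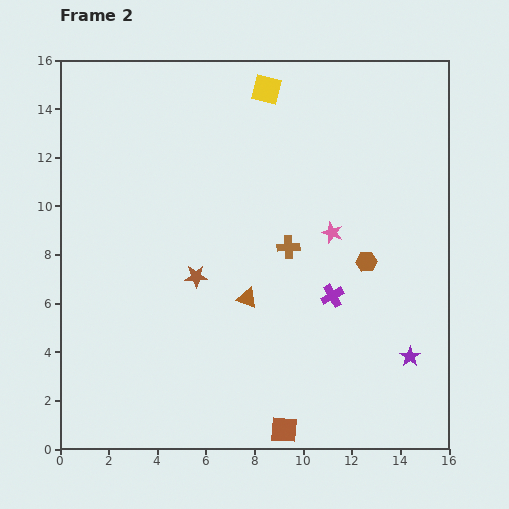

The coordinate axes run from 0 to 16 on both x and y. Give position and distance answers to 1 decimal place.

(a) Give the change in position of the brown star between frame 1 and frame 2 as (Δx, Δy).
(2.8, -2.1)

The brown star was at (2.8, 9.2) in frame 1 and (5.6, 7.1) in frame 2.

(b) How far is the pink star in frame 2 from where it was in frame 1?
4.9

The pink star moved from (15.1, 6.0) to (11.2, 8.9), a distance of √(3.9² + 2.9²) ≈ 4.9.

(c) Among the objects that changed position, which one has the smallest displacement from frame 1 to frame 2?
the purple star

(moved 1.1)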